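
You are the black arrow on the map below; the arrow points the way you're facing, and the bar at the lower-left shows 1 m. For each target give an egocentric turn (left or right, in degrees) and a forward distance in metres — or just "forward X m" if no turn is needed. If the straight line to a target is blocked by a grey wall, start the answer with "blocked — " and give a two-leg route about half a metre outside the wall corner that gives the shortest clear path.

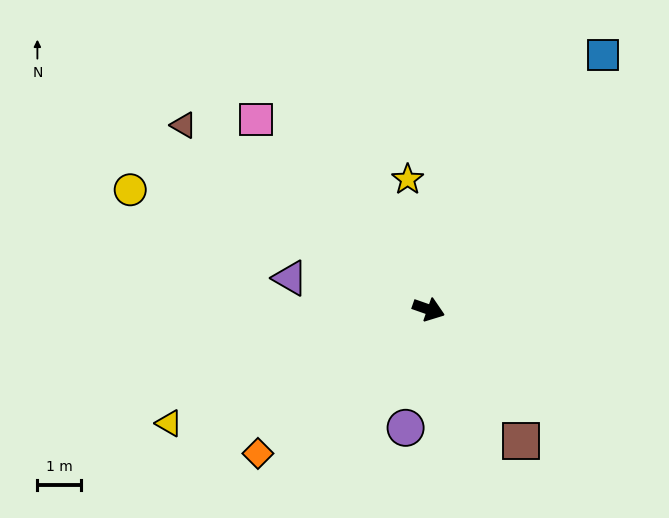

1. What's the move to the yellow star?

turn left 118°, forward 3.0 m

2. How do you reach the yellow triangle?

turn right 137°, forward 6.5 m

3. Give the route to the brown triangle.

turn left 162°, forward 7.0 m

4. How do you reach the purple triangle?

turn right 173°, forward 3.2 m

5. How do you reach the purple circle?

turn right 82°, forward 2.8 m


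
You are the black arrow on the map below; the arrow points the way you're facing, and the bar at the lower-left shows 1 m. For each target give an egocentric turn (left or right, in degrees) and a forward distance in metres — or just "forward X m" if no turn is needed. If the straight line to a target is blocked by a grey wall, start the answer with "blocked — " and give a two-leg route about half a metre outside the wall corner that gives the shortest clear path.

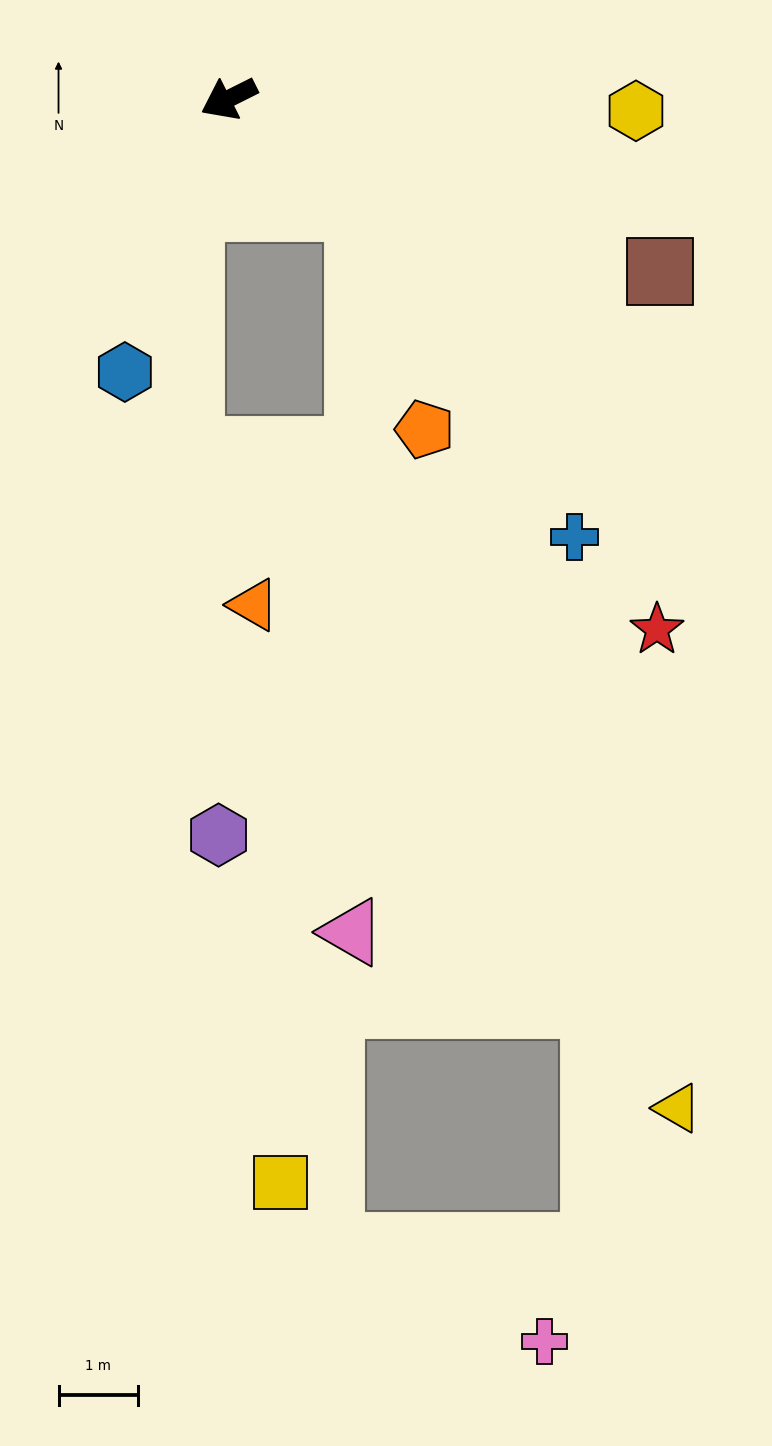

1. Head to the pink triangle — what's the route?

blocked — turn left 114°, forward 2.1 m, then turn right 51°, forward 9.1 m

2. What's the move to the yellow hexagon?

turn left 152°, forward 5.1 m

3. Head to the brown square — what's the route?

turn left 132°, forward 5.8 m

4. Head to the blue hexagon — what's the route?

turn left 43°, forward 3.7 m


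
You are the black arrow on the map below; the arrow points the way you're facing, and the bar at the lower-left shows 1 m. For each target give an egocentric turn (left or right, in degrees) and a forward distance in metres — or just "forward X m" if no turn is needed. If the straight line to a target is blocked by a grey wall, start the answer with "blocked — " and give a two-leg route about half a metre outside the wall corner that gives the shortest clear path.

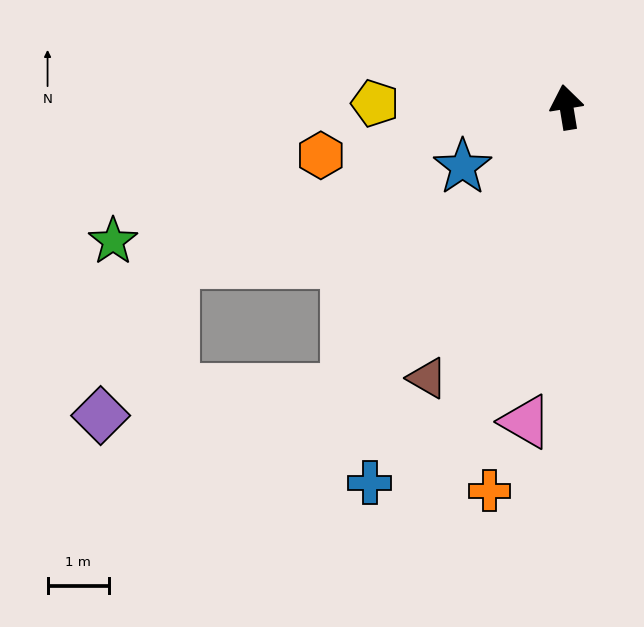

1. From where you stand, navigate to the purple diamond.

blocked — turn left 133°, forward 5.8 m, then turn right 46°, forward 4.0 m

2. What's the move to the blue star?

turn left 111°, forward 2.0 m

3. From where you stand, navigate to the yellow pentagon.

turn left 80°, forward 3.1 m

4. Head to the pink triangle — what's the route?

turn left 163°, forward 5.2 m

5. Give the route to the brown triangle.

turn left 143°, forward 5.0 m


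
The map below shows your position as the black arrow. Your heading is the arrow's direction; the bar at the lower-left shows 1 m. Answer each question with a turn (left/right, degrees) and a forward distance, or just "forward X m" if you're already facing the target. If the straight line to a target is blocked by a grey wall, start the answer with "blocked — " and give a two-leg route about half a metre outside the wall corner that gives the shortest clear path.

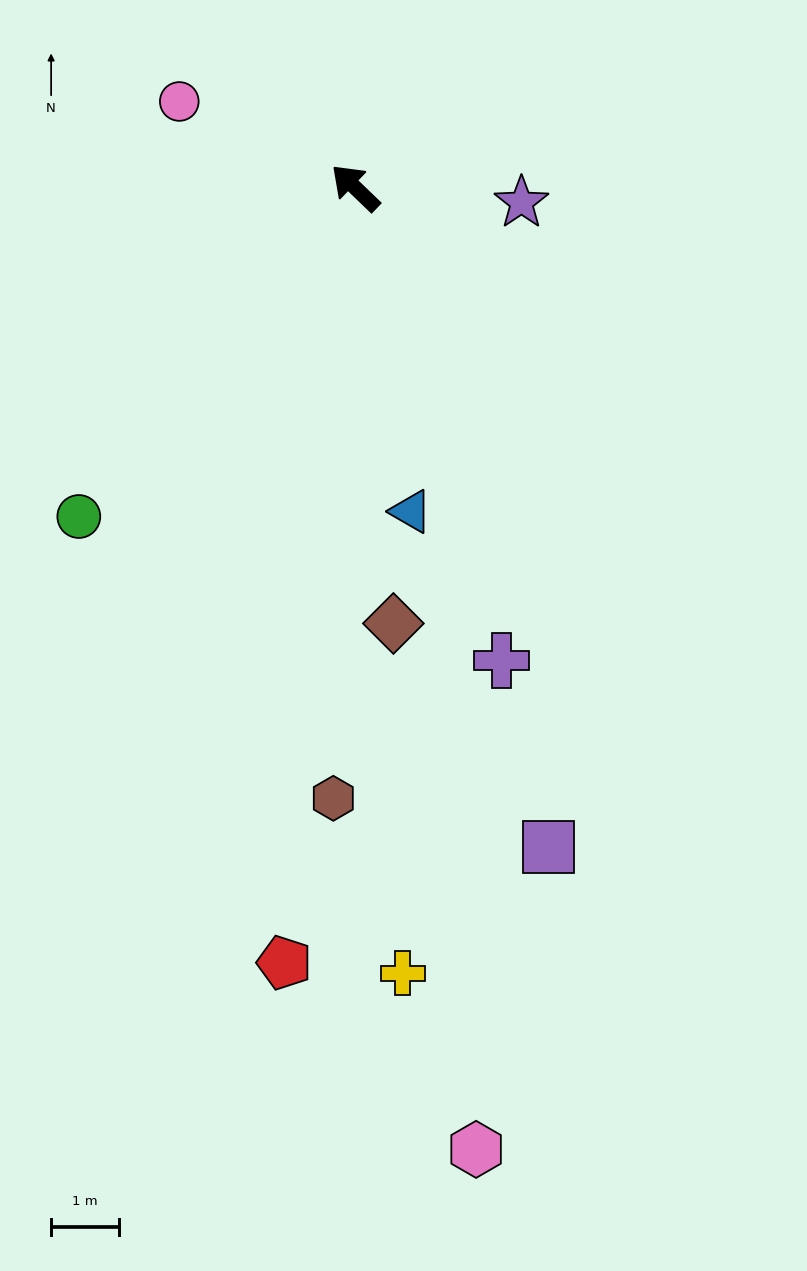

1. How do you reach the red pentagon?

turn left 129°, forward 11.5 m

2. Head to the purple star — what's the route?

turn right 141°, forward 2.5 m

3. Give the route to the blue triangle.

turn left 144°, forward 4.9 m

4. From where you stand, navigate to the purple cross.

turn left 151°, forward 7.3 m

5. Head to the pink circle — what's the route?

turn left 18°, forward 2.9 m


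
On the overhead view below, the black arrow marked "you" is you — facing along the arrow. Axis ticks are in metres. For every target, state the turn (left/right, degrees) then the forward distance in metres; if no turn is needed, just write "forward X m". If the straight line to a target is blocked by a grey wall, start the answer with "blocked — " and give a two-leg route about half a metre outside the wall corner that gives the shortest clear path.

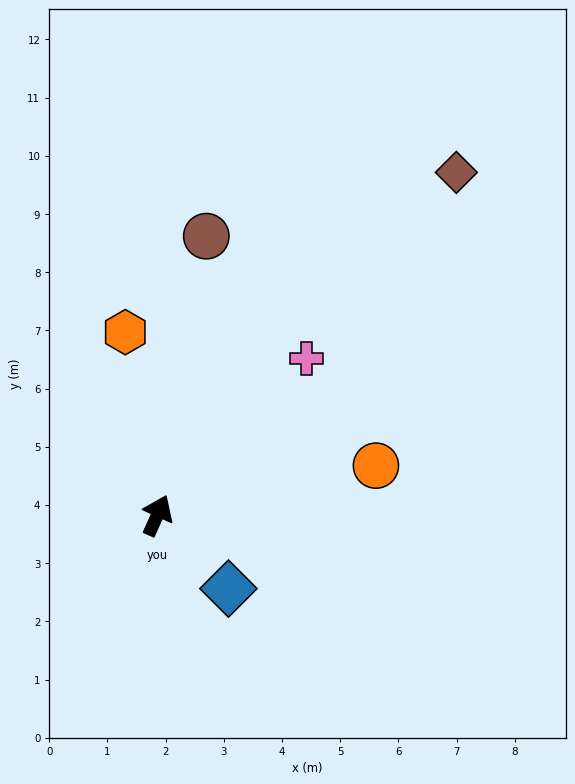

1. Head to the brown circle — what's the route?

turn left 14°, forward 4.9 m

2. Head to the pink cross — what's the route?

turn right 19°, forward 3.7 m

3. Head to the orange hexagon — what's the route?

turn left 34°, forward 3.2 m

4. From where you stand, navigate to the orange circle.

turn right 53°, forward 3.9 m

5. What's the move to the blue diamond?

turn right 112°, forward 1.8 m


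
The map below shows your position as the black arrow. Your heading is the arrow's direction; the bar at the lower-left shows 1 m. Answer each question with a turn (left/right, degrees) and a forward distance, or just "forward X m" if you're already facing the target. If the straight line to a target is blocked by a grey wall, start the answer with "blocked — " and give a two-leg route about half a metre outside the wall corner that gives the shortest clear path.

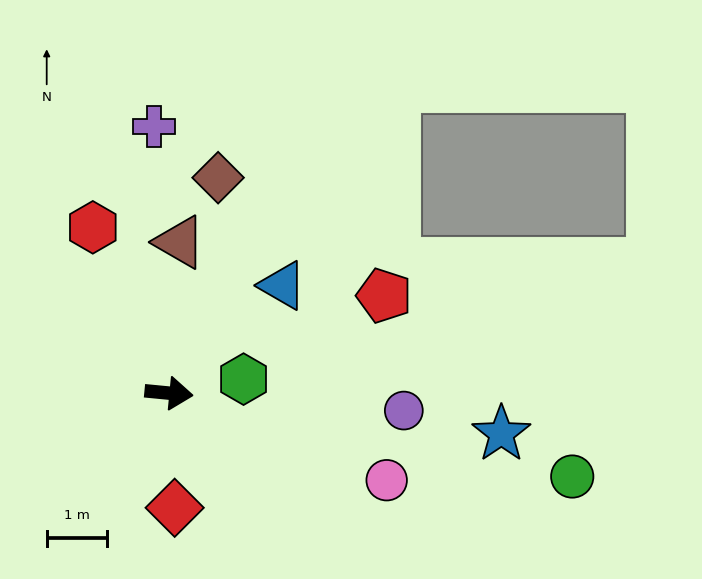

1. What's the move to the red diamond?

turn right 82°, forward 1.9 m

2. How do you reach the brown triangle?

turn left 91°, forward 2.5 m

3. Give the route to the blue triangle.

turn left 49°, forward 2.6 m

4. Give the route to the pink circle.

turn right 16°, forward 3.9 m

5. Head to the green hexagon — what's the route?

turn left 16°, forward 1.3 m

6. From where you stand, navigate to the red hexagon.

turn left 120°, forward 3.0 m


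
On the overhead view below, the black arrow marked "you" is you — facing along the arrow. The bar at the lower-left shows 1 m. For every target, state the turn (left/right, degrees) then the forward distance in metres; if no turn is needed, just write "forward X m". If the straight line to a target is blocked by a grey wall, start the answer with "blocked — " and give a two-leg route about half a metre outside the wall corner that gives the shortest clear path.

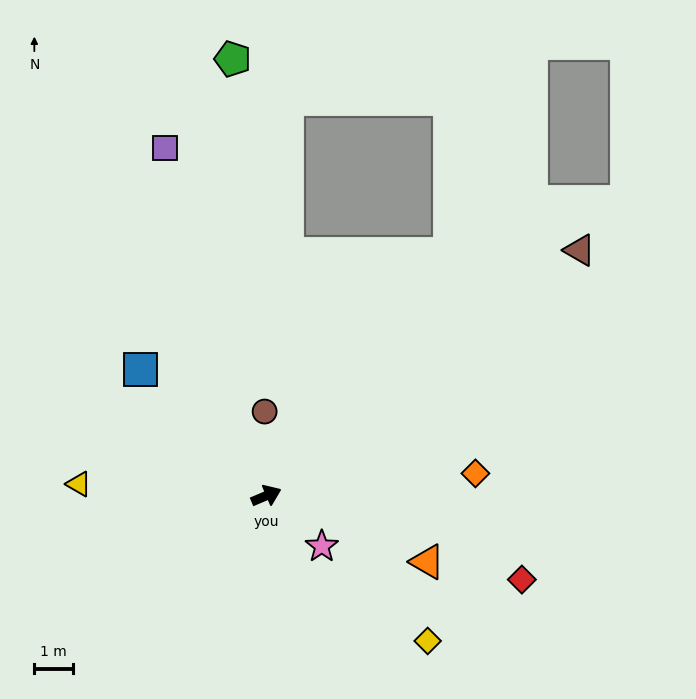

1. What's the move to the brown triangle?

turn left 15°, forward 10.3 m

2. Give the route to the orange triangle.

turn right 45°, forward 4.5 m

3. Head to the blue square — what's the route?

turn left 112°, forward 4.6 m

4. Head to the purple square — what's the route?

turn left 83°, forward 9.4 m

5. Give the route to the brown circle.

turn left 68°, forward 2.2 m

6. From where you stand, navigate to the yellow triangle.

turn left 153°, forward 4.8 m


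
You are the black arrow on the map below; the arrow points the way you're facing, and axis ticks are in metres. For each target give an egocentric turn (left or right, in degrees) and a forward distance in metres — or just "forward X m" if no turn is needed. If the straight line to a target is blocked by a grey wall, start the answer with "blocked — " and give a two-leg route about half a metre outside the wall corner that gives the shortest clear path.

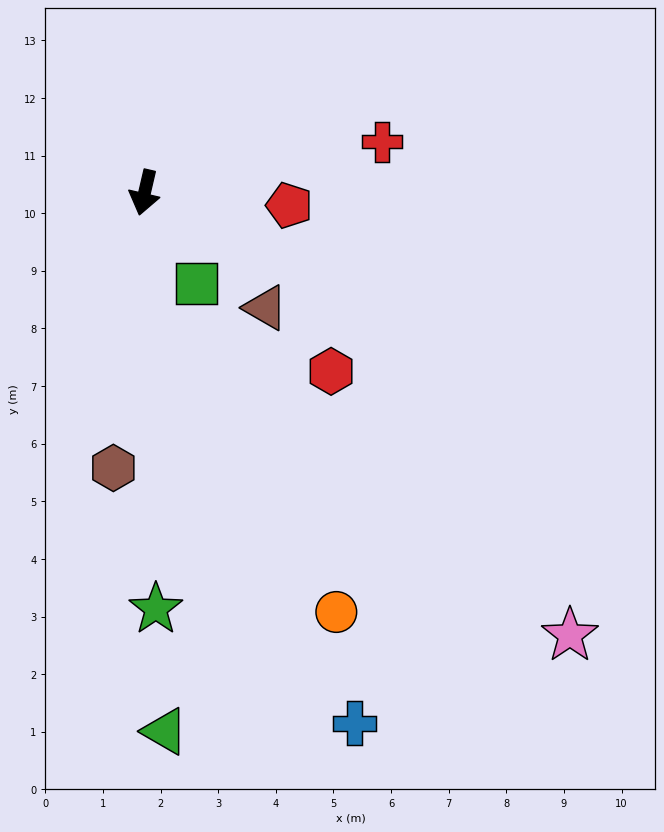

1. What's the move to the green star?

turn left 15°, forward 7.2 m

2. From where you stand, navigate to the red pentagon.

turn left 98°, forward 2.5 m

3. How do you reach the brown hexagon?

turn left 7°, forward 4.8 m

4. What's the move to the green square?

turn left 43°, forward 1.8 m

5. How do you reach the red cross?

turn left 115°, forward 4.2 m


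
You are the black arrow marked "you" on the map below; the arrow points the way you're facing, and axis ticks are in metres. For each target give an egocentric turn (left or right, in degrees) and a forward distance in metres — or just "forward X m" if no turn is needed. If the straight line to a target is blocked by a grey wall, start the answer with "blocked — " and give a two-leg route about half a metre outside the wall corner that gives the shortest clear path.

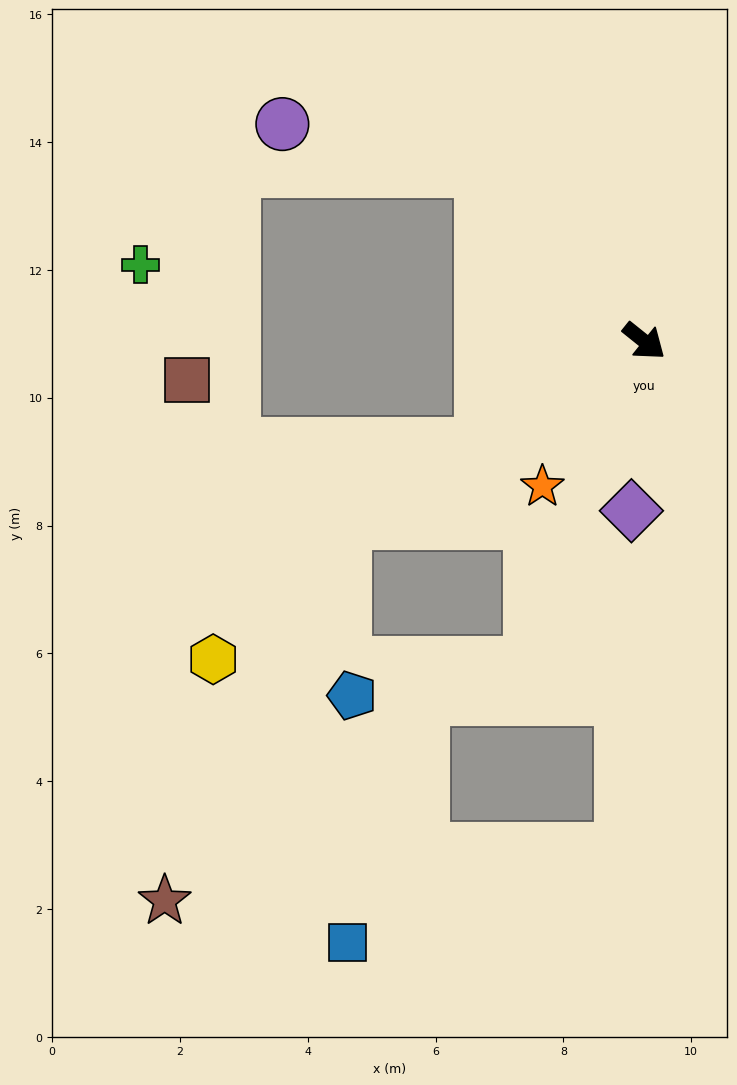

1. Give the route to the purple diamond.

turn right 56°, forward 2.7 m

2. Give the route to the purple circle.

blocked — turn left 172°, forward 3.7 m, then turn left 34°, forward 3.2 m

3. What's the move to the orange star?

turn right 86°, forward 2.8 m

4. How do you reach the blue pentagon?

blocked — turn right 71°, forward 5.3 m, then turn right 60°, forward 2.8 m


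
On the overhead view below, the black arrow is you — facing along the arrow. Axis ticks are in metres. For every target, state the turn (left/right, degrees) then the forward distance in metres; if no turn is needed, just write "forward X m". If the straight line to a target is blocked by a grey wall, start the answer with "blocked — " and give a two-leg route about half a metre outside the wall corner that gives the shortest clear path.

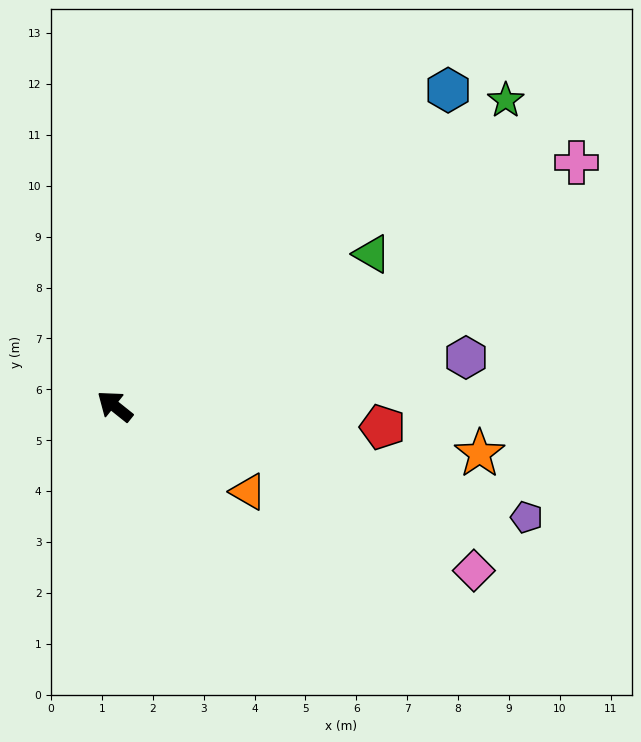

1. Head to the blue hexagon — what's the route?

turn right 98°, forward 9.0 m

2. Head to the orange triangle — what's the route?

turn right 174°, forward 3.1 m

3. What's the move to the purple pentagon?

turn right 156°, forward 8.4 m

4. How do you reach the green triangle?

turn right 111°, forward 5.9 m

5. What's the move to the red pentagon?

turn right 146°, forward 5.3 m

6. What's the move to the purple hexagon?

turn right 133°, forward 7.0 m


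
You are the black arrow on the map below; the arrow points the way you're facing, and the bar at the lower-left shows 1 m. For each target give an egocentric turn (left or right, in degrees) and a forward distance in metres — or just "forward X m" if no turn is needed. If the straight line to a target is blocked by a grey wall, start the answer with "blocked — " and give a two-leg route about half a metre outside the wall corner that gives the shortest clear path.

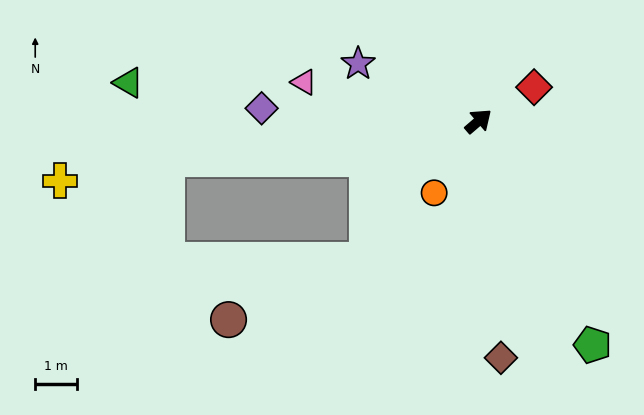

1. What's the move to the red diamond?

turn right 9°, forward 1.5 m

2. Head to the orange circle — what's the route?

turn right 162°, forward 2.0 m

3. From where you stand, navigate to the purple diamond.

turn left 136°, forward 5.2 m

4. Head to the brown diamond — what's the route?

turn right 125°, forward 5.6 m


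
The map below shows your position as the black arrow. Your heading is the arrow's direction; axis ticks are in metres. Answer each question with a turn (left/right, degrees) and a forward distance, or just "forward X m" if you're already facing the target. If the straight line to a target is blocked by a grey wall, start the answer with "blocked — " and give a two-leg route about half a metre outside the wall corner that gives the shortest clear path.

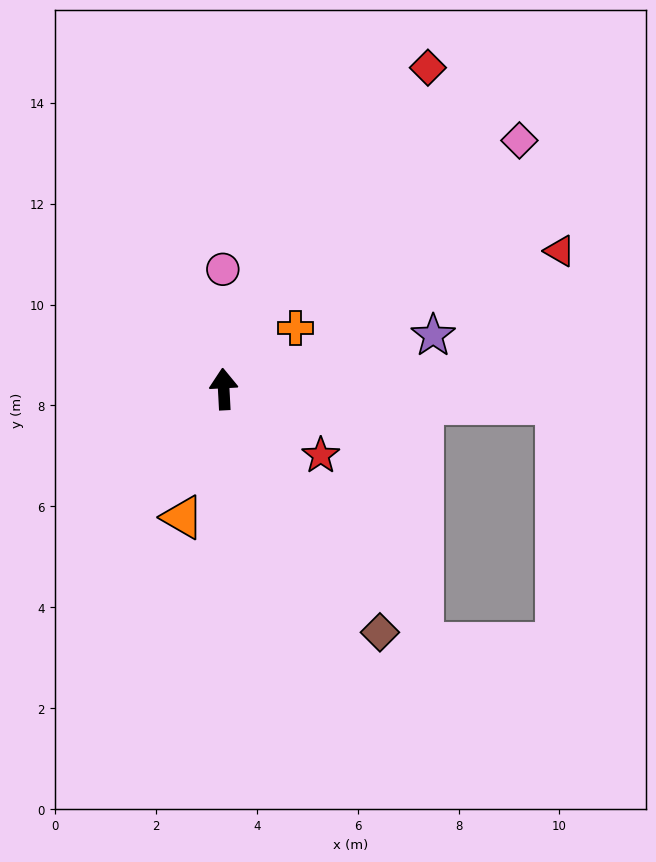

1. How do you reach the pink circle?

turn right 3°, forward 2.4 m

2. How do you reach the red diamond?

turn right 35°, forward 7.5 m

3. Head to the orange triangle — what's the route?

turn left 159°, forward 2.7 m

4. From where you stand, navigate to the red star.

turn right 127°, forward 2.3 m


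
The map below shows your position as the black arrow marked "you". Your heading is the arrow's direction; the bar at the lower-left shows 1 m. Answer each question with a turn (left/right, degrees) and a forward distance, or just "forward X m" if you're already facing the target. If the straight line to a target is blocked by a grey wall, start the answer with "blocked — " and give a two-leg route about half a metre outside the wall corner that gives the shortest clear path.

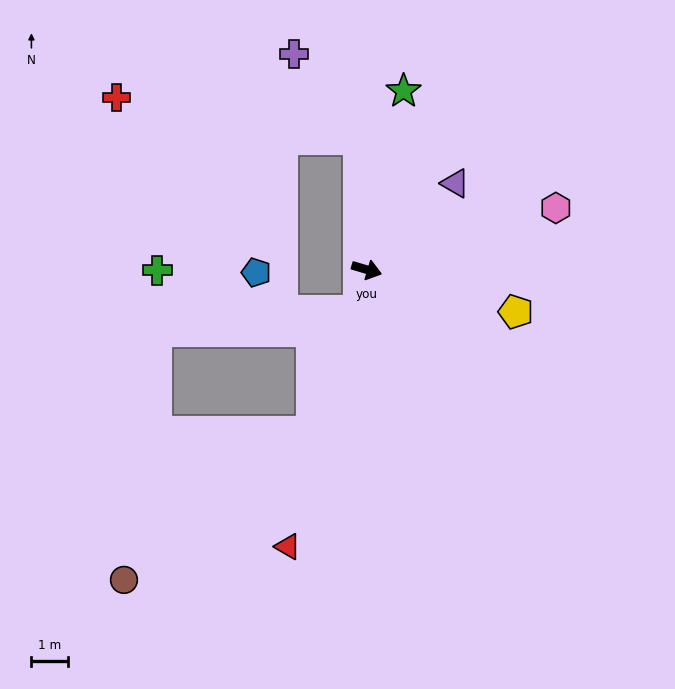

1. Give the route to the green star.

turn left 95°, forward 5.0 m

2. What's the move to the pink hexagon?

turn left 35°, forward 5.5 m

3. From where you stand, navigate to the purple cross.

blocked — turn left 110°, forward 3.6 m, then turn left 34°, forward 2.9 m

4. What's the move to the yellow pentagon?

forward 4.3 m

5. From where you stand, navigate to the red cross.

blocked — turn left 110°, forward 3.6 m, then turn left 77°, forward 6.8 m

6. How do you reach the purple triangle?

turn left 61°, forward 3.4 m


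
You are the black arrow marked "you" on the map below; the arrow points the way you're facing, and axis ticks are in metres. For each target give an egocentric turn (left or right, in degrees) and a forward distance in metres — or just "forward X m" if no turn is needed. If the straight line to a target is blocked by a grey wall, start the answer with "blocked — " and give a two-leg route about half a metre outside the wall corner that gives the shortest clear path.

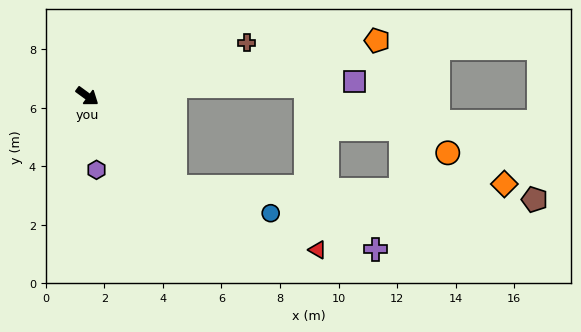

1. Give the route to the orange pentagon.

turn left 47°, forward 10.1 m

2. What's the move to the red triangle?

blocked — turn right 10°, forward 4.3 m, then turn left 22°, forward 5.3 m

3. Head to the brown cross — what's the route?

turn left 55°, forward 5.7 m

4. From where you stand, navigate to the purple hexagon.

turn right 47°, forward 2.5 m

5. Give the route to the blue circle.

blocked — turn right 10°, forward 4.3 m, then turn left 31°, forward 3.4 m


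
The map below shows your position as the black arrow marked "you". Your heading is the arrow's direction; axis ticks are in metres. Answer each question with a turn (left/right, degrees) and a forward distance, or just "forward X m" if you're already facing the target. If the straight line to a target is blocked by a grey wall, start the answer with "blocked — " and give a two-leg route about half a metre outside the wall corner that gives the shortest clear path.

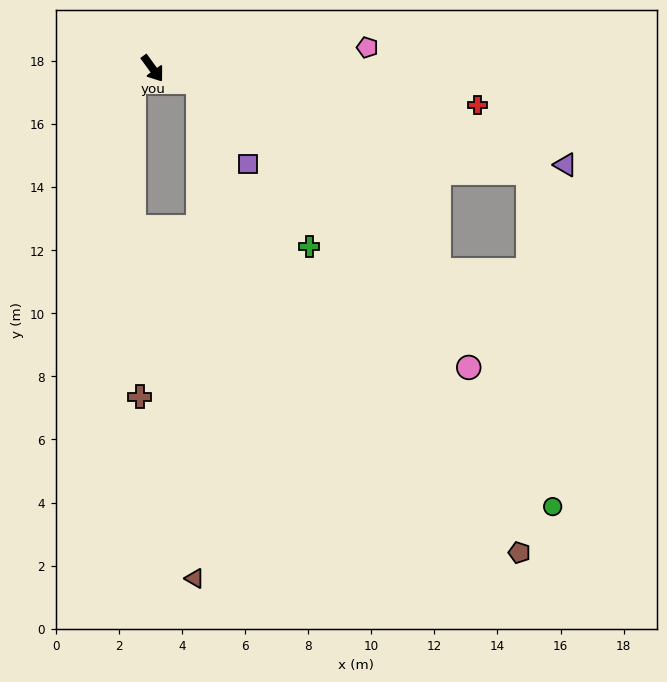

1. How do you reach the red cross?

turn left 48°, forward 10.4 m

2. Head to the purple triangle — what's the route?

turn left 41°, forward 13.4 m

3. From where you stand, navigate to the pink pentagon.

turn left 60°, forward 6.8 m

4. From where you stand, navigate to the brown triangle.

blocked — turn left 40°, forward 1.5 m, then turn right 77°, forward 15.8 m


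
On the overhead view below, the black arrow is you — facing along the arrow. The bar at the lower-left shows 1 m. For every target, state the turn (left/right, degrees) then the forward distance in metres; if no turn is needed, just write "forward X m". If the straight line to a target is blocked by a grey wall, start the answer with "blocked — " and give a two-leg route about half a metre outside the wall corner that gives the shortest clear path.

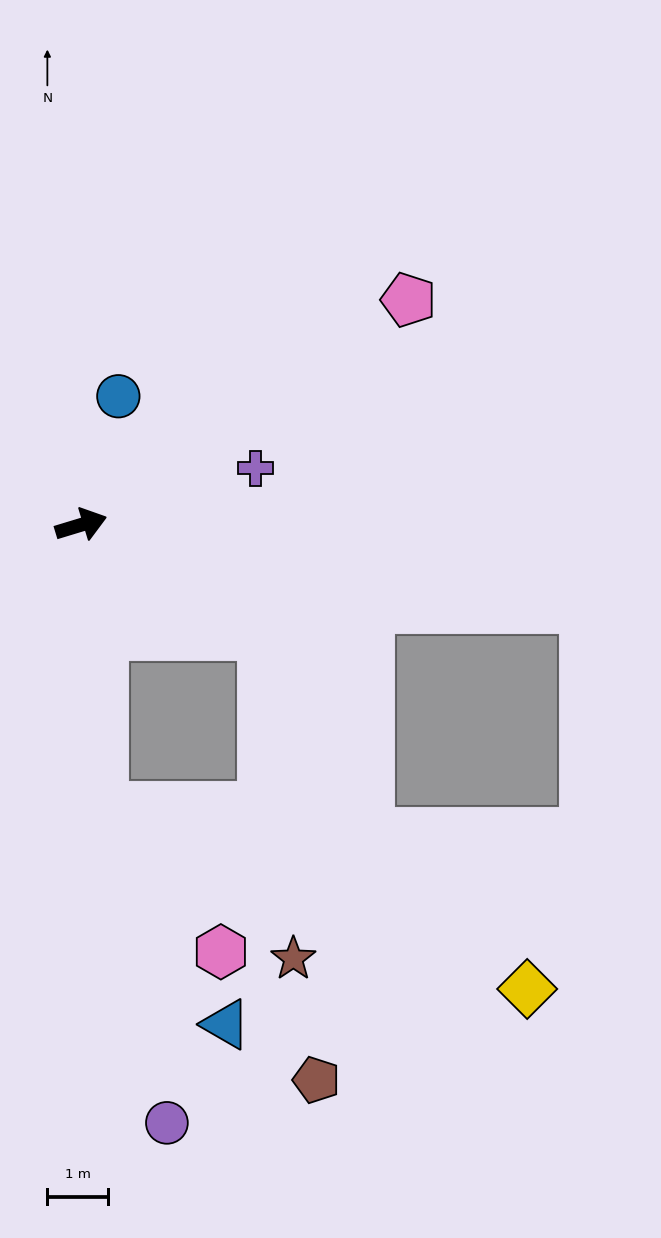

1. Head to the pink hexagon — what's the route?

blocked — turn right 102°, forward 4.7 m, then turn left 34°, forward 3.1 m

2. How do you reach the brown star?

blocked — turn right 102°, forward 4.7 m, then turn left 47°, forward 4.0 m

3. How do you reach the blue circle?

turn left 57°, forward 2.2 m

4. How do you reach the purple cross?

forward 3.0 m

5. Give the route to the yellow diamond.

blocked — turn right 102°, forward 4.7 m, then turn left 62°, forward 7.6 m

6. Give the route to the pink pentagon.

turn left 18°, forward 6.5 m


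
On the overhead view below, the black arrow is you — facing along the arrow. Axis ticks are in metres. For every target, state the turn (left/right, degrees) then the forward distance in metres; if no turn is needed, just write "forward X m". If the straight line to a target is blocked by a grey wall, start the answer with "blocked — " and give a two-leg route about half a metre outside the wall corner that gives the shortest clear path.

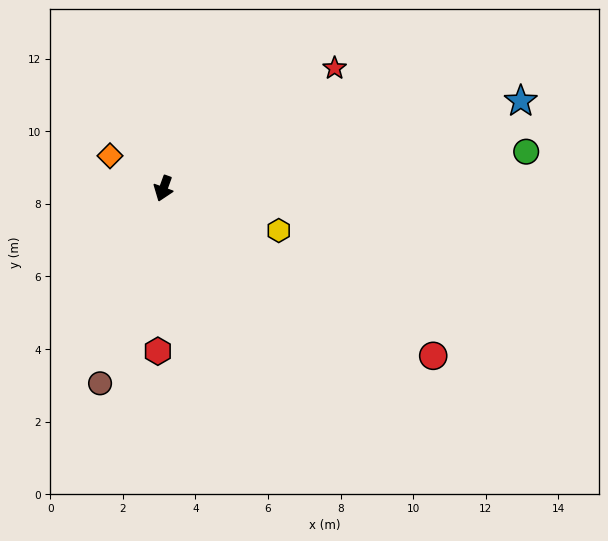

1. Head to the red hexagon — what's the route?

turn left 18°, forward 4.5 m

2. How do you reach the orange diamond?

turn right 102°, forward 1.7 m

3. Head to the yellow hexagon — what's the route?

turn left 90°, forward 3.4 m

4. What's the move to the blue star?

turn left 124°, forward 10.1 m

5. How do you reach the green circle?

turn left 116°, forward 10.0 m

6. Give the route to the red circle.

turn left 78°, forward 8.7 m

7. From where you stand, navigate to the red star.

turn left 145°, forward 5.8 m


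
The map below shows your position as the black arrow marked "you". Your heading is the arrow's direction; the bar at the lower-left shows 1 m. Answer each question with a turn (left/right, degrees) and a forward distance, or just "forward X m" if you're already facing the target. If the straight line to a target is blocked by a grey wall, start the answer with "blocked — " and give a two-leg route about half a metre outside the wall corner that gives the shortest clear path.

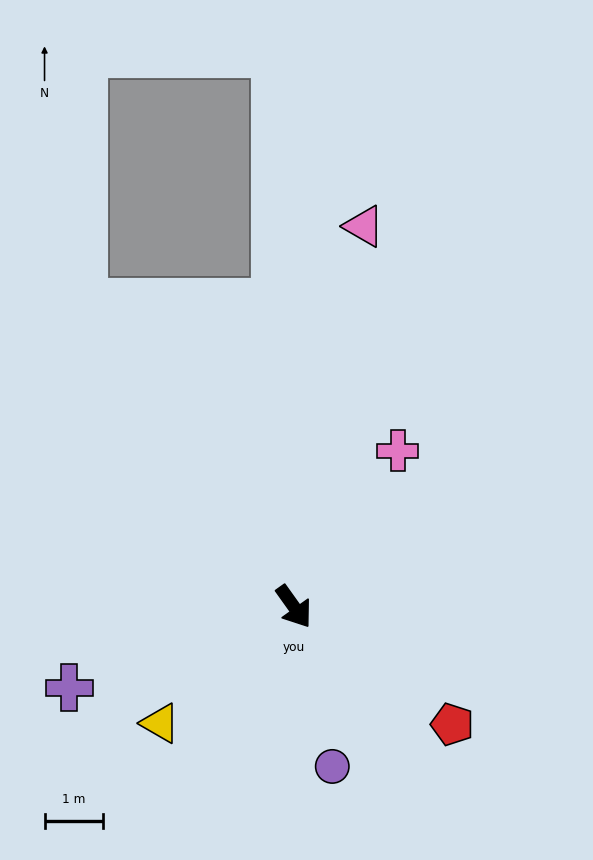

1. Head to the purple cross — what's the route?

turn right 106°, forward 4.1 m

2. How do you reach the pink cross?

turn left 111°, forward 3.2 m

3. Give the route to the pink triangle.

turn left 134°, forward 6.7 m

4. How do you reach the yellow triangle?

turn right 84°, forward 3.1 m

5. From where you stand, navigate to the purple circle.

turn right 22°, forward 2.8 m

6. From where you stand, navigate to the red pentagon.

turn left 18°, forward 3.4 m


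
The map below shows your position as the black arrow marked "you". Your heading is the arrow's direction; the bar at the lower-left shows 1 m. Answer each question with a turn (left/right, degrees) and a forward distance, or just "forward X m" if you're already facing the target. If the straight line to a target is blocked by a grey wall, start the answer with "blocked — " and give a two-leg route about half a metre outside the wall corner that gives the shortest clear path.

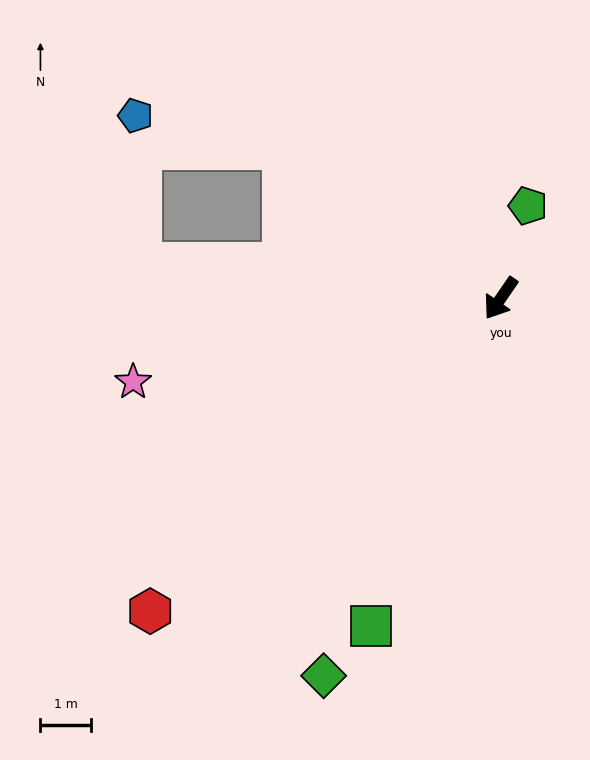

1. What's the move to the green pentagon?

turn right 162°, forward 1.9 m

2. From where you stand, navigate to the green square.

turn left 13°, forward 6.9 m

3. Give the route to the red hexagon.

turn right 14°, forward 9.2 m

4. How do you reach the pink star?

turn right 43°, forward 7.4 m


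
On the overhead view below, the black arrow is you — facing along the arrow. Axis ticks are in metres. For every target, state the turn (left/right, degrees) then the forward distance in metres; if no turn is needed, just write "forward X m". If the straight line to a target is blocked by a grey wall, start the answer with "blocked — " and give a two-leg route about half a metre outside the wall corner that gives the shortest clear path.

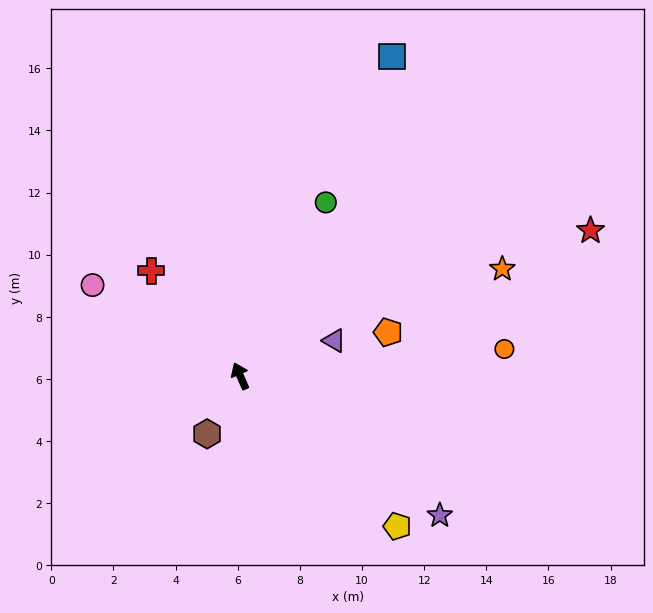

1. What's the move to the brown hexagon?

turn left 127°, forward 2.1 m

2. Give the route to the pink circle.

turn left 35°, forward 5.6 m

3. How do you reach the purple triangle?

turn right 93°, forward 3.2 m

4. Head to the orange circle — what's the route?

turn right 108°, forward 8.5 m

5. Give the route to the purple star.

turn right 148°, forward 7.8 m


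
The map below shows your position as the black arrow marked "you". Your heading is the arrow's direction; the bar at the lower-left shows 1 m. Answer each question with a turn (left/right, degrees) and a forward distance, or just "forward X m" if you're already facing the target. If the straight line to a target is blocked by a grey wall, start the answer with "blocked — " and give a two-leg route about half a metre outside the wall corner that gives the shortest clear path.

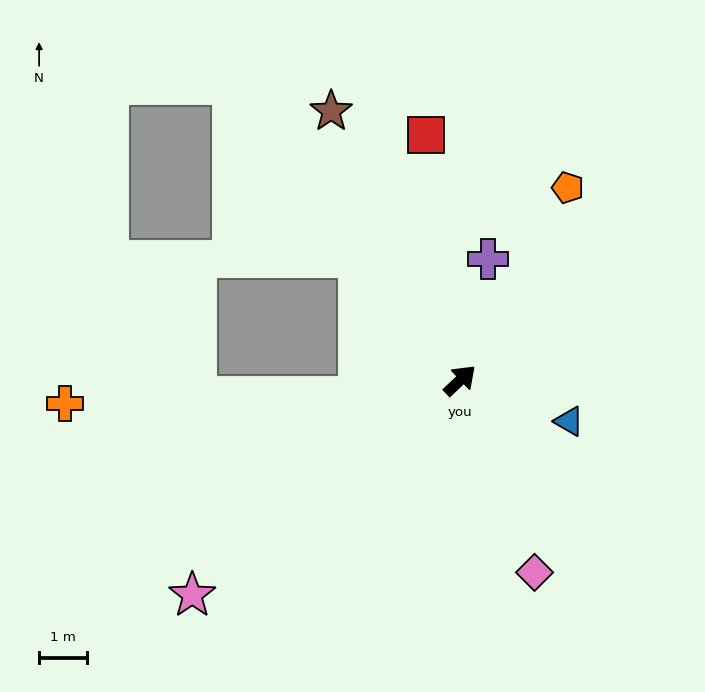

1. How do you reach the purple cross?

turn left 34°, forward 2.6 m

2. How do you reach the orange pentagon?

turn left 17°, forward 4.7 m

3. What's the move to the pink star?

turn left 175°, forward 7.2 m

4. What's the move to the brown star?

turn left 72°, forward 6.3 m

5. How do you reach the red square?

turn left 55°, forward 5.2 m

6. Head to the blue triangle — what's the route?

turn right 64°, forward 2.5 m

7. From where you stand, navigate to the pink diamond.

turn right 112°, forward 4.3 m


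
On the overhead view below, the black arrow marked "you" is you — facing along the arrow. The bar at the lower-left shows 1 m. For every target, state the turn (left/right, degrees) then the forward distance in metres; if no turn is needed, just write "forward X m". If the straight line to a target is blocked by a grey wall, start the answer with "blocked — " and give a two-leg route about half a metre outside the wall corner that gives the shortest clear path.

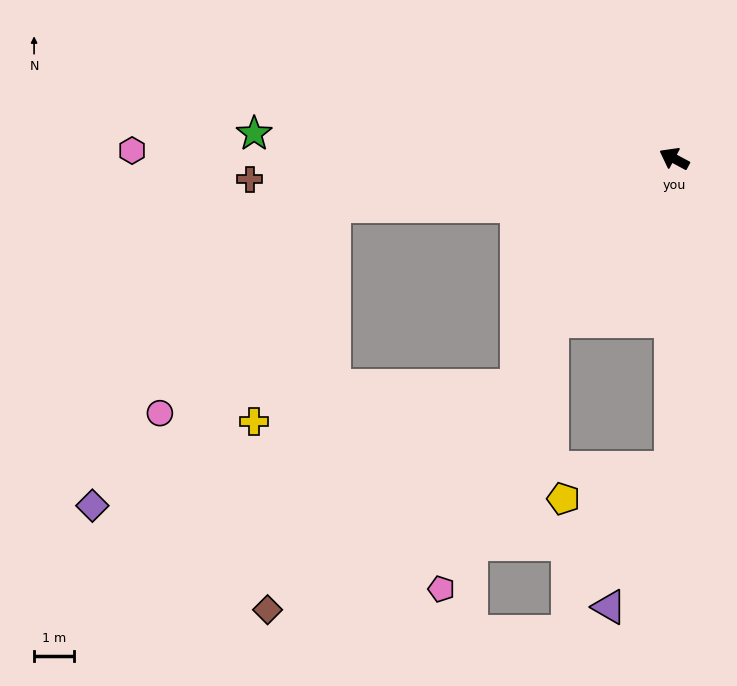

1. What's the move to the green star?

turn left 25°, forward 10.5 m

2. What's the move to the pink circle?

blocked — turn left 36°, forward 8.6 m, then turn left 42°, forward 6.8 m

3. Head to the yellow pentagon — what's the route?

blocked — turn left 118°, forward 7.7 m, then turn right 74°, forward 2.8 m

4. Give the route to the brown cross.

turn left 31°, forward 10.6 m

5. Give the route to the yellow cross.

blocked — turn left 36°, forward 8.6 m, then turn left 62°, forward 5.7 m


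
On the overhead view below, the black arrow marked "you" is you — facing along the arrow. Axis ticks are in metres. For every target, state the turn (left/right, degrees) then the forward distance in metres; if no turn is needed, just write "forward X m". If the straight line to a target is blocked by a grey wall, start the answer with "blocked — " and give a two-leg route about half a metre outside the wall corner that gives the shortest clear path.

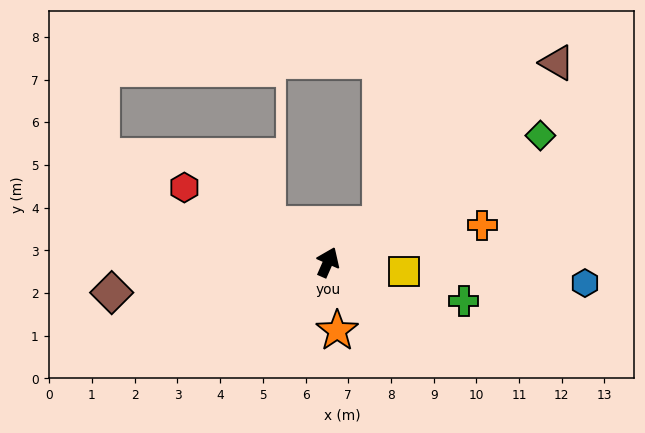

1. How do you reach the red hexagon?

turn left 86°, forward 3.8 m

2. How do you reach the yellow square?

turn right 73°, forward 1.8 m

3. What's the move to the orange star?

turn right 149°, forward 1.6 m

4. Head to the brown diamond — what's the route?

turn left 122°, forward 5.1 m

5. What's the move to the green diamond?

turn right 36°, forward 5.8 m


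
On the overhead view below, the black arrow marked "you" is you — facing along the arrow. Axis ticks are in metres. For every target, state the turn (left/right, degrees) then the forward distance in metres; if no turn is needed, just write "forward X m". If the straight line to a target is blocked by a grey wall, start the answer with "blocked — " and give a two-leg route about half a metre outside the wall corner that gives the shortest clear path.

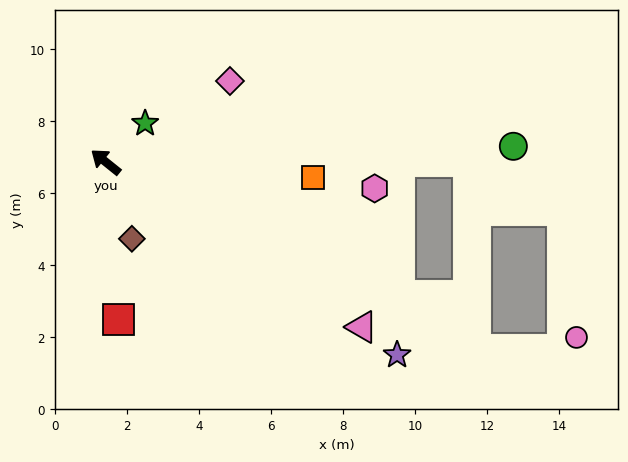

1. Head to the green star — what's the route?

turn right 97°, forward 1.5 m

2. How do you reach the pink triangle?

turn right 174°, forward 8.5 m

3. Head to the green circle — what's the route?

turn right 139°, forward 11.3 m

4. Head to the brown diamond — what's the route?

turn left 148°, forward 2.3 m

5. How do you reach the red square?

turn left 133°, forward 4.4 m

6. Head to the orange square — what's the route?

turn right 145°, forward 5.8 m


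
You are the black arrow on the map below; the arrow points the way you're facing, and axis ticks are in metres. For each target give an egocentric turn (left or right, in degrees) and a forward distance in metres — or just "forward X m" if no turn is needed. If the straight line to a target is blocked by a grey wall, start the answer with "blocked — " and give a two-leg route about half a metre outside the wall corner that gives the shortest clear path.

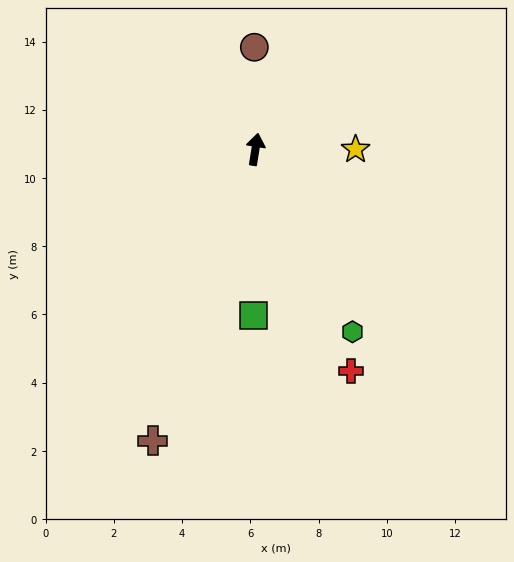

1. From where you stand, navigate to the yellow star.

turn right 81°, forward 2.9 m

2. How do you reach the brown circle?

turn left 10°, forward 3.0 m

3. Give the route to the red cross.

turn right 148°, forward 7.1 m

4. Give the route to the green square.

turn right 172°, forward 4.9 m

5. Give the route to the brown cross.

turn left 170°, forward 9.1 m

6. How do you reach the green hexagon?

turn right 143°, forward 6.1 m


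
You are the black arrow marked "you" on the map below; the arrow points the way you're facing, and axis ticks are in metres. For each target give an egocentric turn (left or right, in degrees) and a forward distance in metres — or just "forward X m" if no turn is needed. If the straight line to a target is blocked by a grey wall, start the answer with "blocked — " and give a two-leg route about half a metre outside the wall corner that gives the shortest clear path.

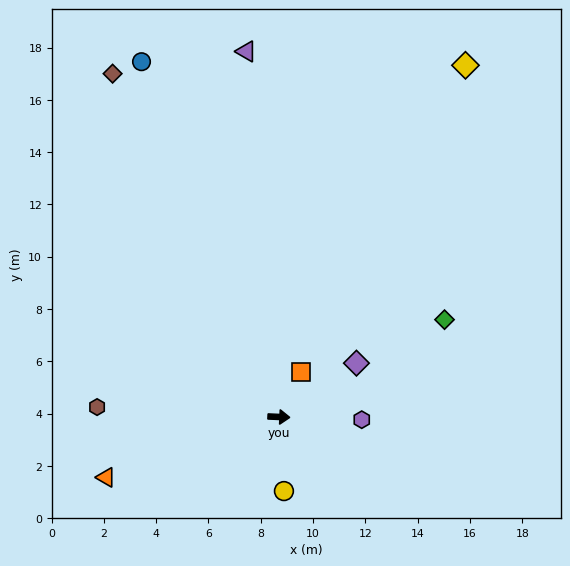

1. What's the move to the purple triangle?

turn left 98°, forward 14.0 m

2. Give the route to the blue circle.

turn left 114°, forward 14.6 m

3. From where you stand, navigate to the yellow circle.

turn right 84°, forward 2.8 m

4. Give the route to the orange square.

turn left 66°, forward 1.9 m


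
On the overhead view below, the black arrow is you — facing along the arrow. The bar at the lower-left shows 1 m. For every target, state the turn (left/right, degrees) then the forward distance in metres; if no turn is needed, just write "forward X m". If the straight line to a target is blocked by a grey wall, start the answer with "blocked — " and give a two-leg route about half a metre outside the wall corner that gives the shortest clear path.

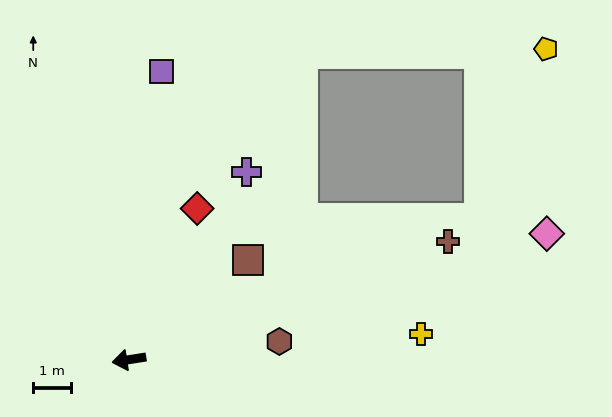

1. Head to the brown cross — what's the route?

turn right 169°, forward 9.1 m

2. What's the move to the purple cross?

turn right 131°, forward 5.9 m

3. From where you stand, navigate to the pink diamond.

turn right 172°, forward 11.6 m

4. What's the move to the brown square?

turn right 149°, forward 4.1 m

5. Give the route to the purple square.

turn right 105°, forward 7.7 m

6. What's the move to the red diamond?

turn right 123°, forward 4.4 m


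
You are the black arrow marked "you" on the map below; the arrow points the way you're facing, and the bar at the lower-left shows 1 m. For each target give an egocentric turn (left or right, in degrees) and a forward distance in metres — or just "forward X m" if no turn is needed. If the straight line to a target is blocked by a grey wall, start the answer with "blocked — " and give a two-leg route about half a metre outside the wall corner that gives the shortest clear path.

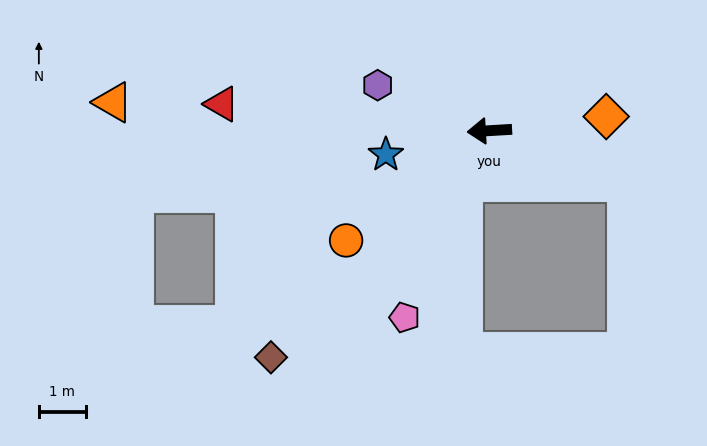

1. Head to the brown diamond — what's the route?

turn left 43°, forward 6.7 m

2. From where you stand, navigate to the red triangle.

turn right 9°, forward 5.8 m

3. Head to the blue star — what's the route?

turn left 10°, forward 2.3 m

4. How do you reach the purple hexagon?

turn right 25°, forward 2.6 m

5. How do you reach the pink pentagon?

turn left 62°, forward 4.4 m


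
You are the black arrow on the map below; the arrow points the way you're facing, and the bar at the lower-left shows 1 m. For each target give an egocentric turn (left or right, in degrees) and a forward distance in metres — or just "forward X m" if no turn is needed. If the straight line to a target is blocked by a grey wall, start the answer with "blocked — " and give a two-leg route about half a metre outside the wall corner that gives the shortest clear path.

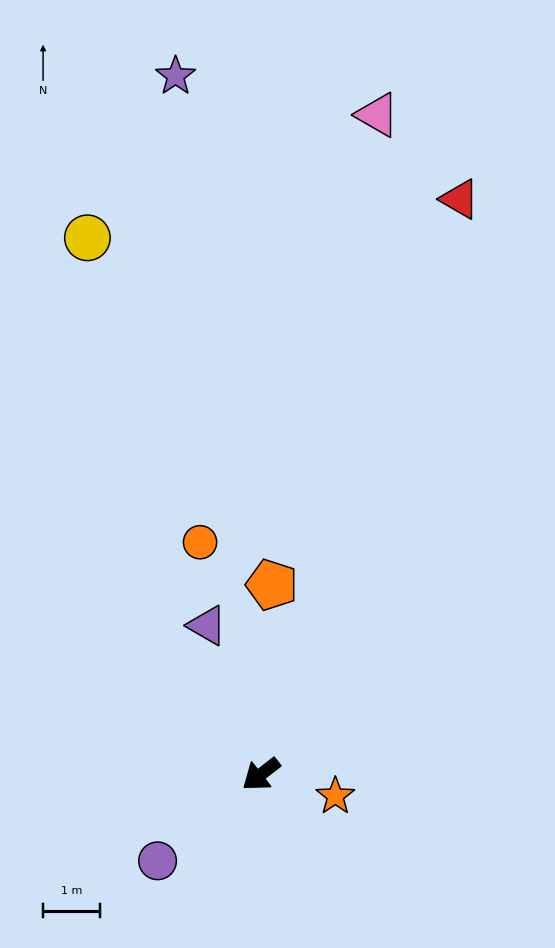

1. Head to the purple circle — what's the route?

turn left 2°, forward 2.4 m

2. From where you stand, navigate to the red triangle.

turn right 147°, forward 10.7 m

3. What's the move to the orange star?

turn left 126°, forward 1.4 m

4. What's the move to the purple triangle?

turn right 108°, forward 2.8 m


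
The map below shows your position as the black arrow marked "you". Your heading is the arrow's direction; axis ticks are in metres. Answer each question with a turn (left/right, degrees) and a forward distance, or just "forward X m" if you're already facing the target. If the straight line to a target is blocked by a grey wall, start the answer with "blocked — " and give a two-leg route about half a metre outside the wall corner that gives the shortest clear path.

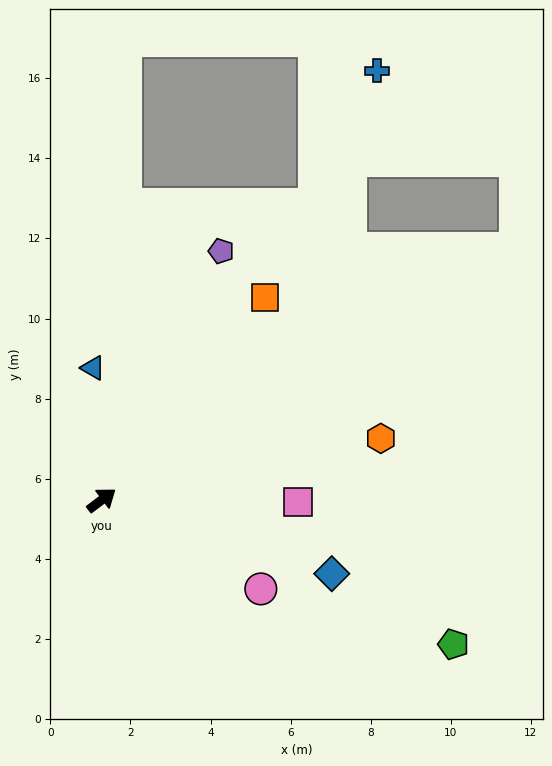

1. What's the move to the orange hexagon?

turn right 25°, forward 7.1 m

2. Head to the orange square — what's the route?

turn left 14°, forward 6.5 m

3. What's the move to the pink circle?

turn right 66°, forward 4.6 m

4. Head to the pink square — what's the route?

turn right 38°, forward 4.9 m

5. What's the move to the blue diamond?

turn right 55°, forward 6.0 m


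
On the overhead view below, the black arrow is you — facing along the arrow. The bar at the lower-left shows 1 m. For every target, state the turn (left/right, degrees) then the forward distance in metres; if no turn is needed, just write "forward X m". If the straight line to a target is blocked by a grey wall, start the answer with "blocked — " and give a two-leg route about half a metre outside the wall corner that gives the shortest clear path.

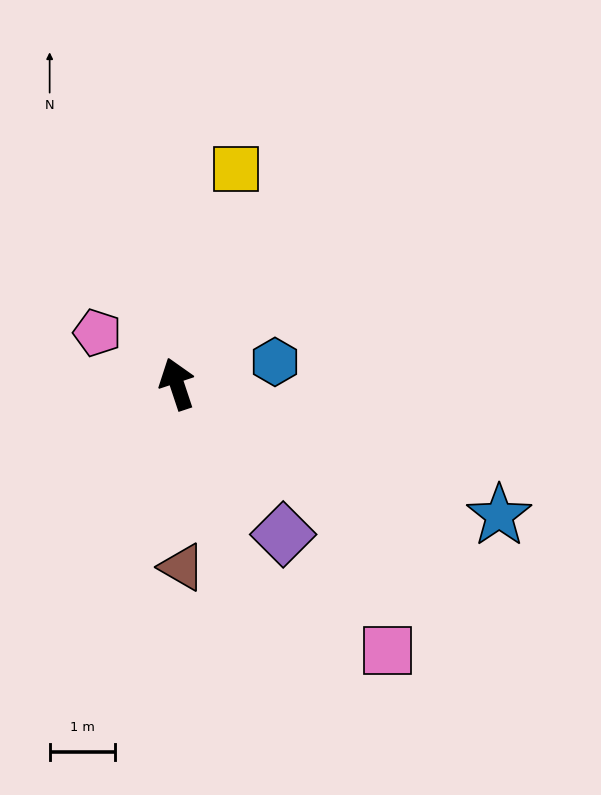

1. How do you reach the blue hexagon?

turn right 96°, forward 1.5 m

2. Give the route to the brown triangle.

turn left 163°, forward 2.8 m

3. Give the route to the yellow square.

turn right 34°, forward 3.4 m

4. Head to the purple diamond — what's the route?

turn right 163°, forward 2.8 m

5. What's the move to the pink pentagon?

turn left 39°, forward 1.4 m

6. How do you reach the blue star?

turn right 131°, forward 5.3 m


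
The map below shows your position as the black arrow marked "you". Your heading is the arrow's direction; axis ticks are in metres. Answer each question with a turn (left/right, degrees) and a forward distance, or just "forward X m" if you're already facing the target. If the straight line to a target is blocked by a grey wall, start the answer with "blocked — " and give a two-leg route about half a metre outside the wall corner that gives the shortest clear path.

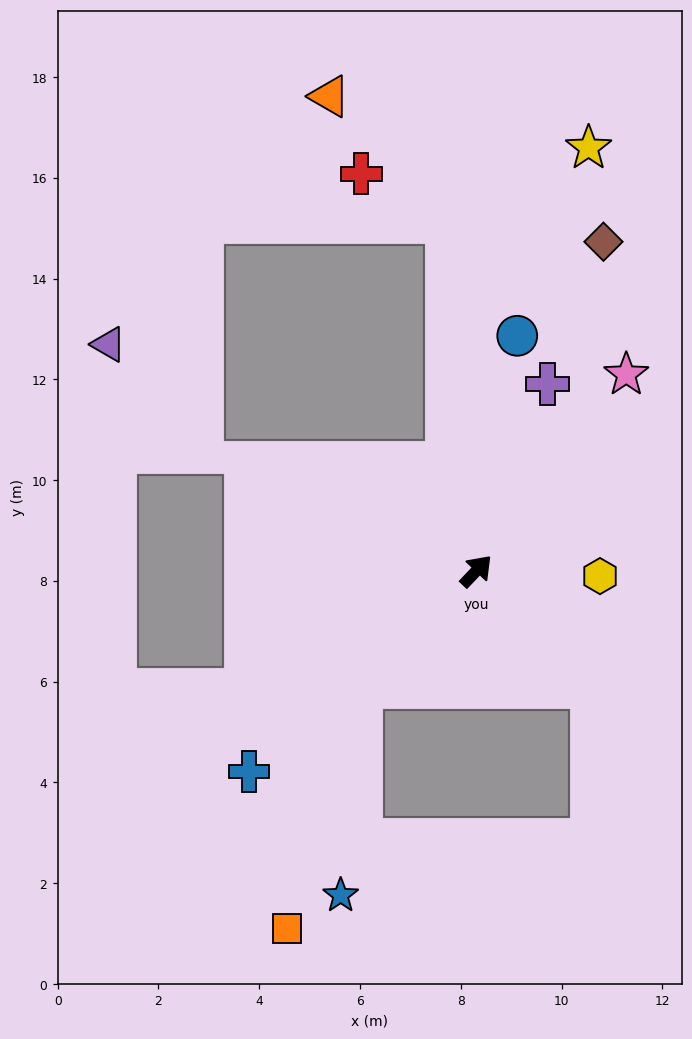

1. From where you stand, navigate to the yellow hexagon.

turn right 49°, forward 2.5 m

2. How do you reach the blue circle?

turn left 34°, forward 4.7 m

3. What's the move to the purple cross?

turn left 23°, forward 4.0 m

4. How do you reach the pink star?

turn left 6°, forward 4.9 m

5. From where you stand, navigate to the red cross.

blocked — turn left 48°, forward 6.9 m, then turn left 56°, forward 1.9 m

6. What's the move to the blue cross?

turn left 175°, forward 6.0 m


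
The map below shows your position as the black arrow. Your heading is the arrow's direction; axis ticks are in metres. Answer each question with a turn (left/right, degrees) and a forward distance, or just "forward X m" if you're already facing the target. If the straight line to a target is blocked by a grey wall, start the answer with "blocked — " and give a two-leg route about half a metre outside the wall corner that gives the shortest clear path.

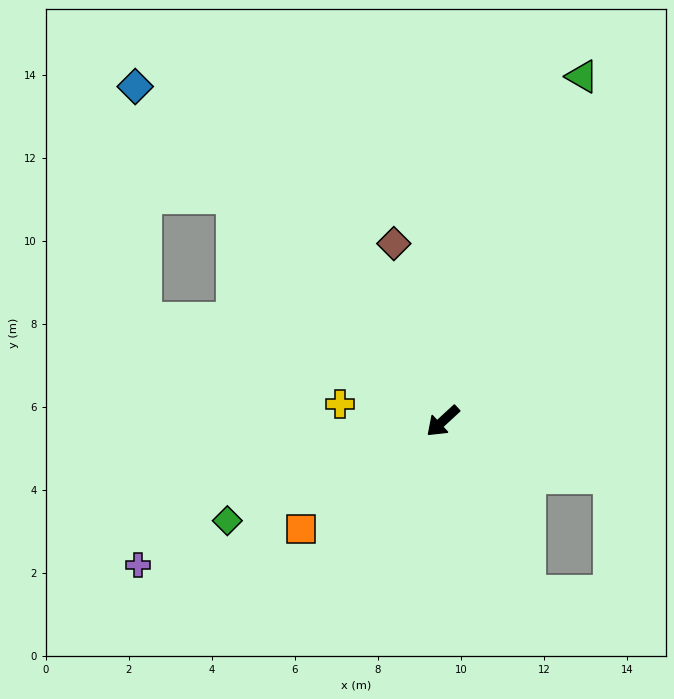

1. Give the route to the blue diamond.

turn right 90°, forward 11.0 m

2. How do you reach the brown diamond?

turn right 117°, forward 4.4 m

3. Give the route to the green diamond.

turn right 18°, forward 5.7 m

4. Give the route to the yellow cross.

turn right 52°, forward 2.5 m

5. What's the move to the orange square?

turn right 5°, forward 4.3 m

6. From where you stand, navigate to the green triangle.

turn right 155°, forward 9.0 m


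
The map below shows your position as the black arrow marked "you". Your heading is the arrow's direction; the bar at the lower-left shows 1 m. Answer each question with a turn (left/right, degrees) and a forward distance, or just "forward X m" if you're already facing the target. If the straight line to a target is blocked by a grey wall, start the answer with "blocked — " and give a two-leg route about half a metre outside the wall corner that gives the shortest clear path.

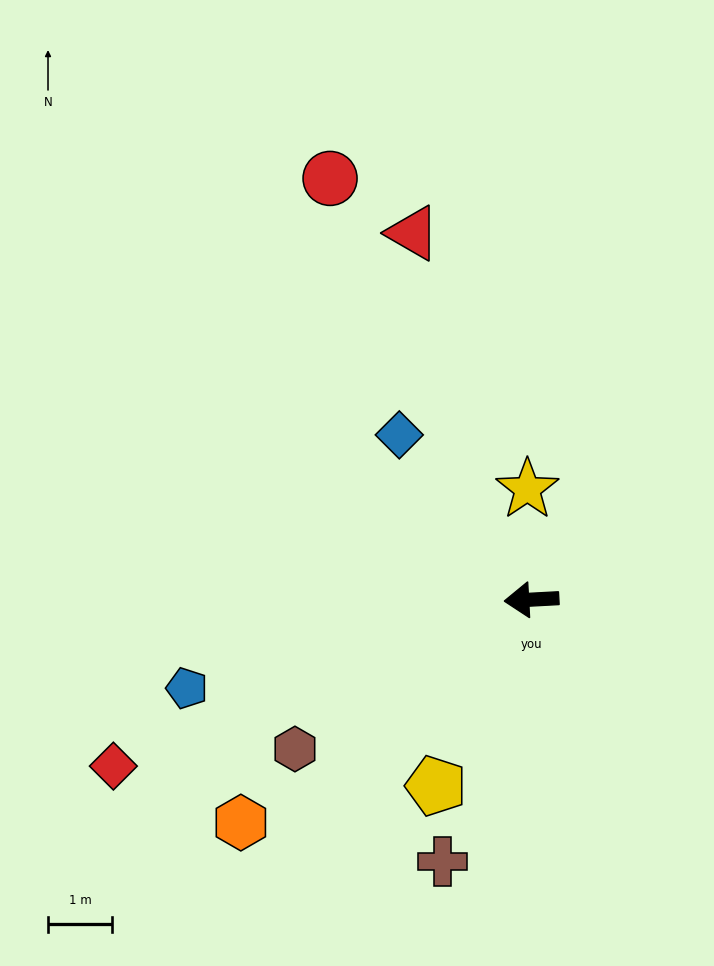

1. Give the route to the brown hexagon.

turn left 29°, forward 4.4 m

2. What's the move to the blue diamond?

turn right 54°, forward 3.3 m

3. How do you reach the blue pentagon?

turn left 11°, forward 5.5 m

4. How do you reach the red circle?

turn right 68°, forward 7.3 m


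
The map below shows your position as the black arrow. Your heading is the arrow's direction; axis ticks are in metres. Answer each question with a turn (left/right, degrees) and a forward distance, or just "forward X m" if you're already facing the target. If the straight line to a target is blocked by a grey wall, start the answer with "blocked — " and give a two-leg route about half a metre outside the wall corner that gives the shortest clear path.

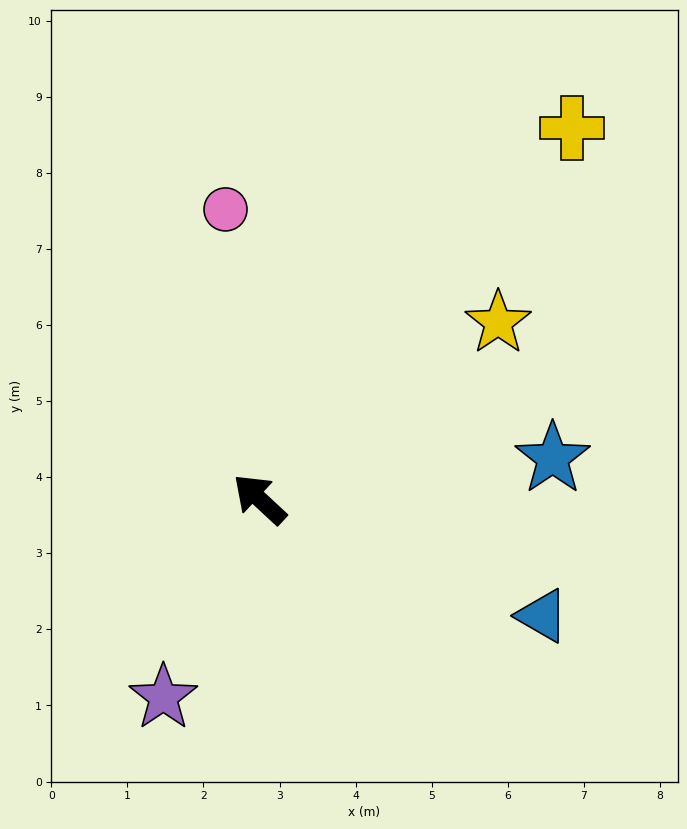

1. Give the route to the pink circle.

turn right 40°, forward 3.8 m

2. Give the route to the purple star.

turn left 107°, forward 2.9 m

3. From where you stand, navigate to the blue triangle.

turn right 160°, forward 4.0 m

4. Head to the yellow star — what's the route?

turn right 101°, forward 3.9 m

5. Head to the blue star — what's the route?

turn right 129°, forward 3.9 m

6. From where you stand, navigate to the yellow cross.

turn right 87°, forward 6.4 m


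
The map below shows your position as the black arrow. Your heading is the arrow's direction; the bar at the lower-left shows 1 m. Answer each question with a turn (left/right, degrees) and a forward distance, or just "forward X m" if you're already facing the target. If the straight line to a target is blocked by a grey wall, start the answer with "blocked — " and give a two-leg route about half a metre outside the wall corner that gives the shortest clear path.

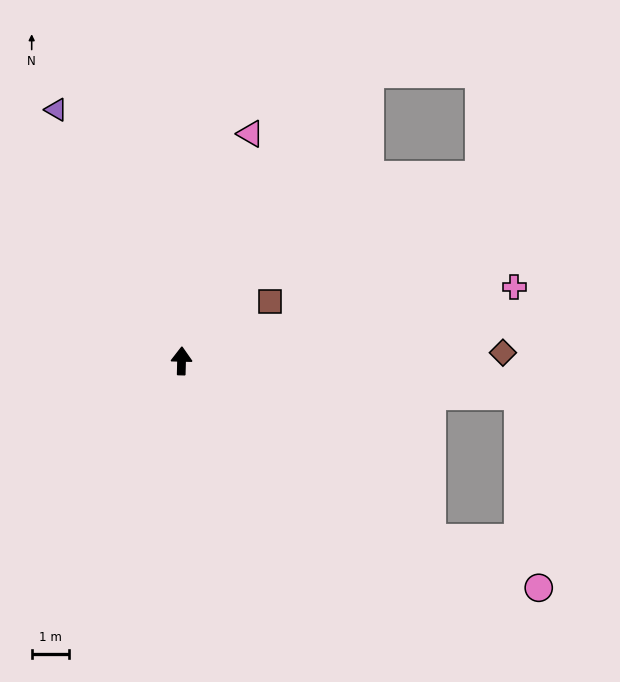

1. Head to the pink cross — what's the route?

turn right 76°, forward 9.2 m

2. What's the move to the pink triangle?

turn right 15°, forward 6.4 m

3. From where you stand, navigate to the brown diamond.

turn right 87°, forward 8.7 m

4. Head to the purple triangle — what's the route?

turn left 28°, forward 7.6 m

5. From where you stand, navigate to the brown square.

turn right 55°, forward 2.9 m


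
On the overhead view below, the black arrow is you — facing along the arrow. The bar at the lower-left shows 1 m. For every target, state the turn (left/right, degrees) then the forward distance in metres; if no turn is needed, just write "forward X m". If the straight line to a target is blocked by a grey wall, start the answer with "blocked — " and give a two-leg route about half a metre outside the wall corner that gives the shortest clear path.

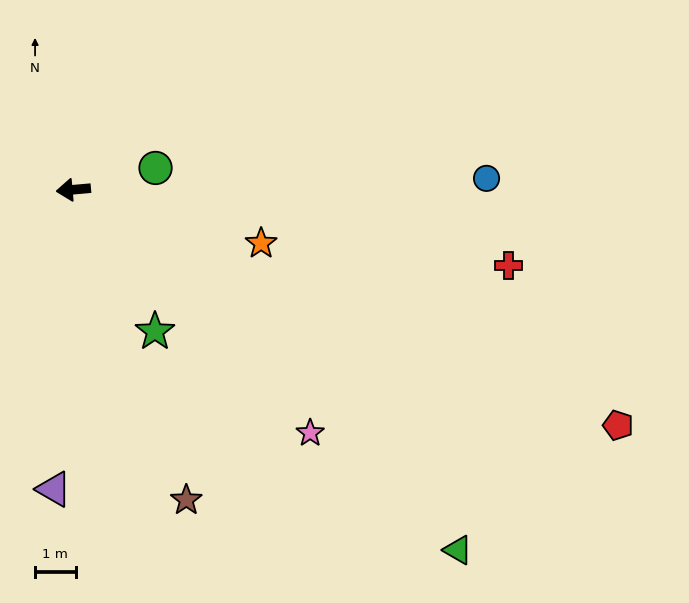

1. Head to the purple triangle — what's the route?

turn left 81°, forward 7.4 m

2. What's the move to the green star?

turn left 115°, forward 4.0 m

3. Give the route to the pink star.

turn left 129°, forward 8.4 m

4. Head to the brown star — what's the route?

turn left 105°, forward 8.1 m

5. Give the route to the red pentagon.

turn left 152°, forward 14.6 m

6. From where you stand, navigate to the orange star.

turn left 159°, forward 4.8 m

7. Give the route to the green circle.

turn right 170°, forward 2.1 m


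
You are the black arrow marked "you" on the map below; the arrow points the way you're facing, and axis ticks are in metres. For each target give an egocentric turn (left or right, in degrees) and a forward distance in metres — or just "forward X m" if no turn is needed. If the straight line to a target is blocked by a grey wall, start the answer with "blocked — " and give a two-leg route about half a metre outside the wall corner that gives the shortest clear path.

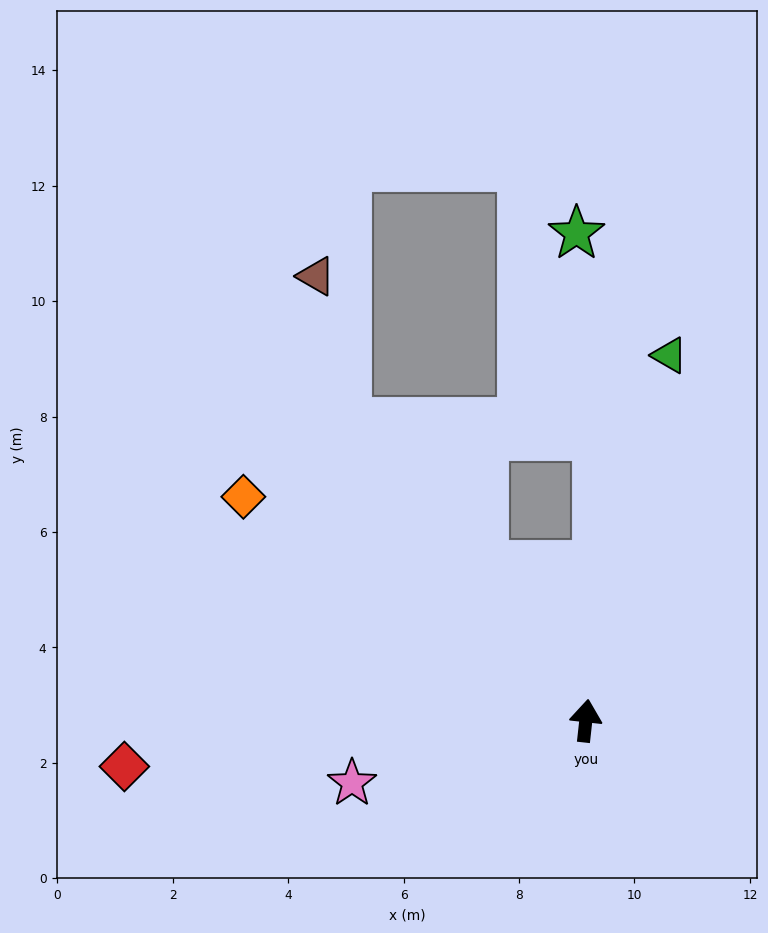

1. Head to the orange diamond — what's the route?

turn left 63°, forward 7.1 m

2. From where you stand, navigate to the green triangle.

turn right 7°, forward 6.5 m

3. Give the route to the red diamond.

turn left 102°, forward 8.0 m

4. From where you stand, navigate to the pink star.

turn left 111°, forward 4.2 m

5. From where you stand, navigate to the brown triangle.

blocked — turn left 45°, forward 6.6 m, then turn right 27°, forward 2.6 m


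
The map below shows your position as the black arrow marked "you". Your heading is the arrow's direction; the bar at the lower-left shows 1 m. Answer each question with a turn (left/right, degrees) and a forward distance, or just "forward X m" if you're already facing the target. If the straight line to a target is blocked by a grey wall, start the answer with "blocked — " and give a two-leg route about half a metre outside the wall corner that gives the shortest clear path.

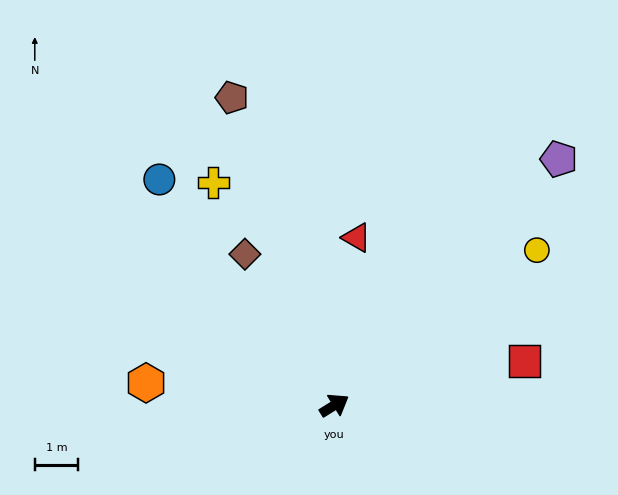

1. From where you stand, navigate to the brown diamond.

turn left 89°, forward 4.1 m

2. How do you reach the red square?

turn right 19°, forward 4.5 m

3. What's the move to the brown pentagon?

turn left 77°, forward 7.5 m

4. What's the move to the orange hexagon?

turn left 141°, forward 4.4 m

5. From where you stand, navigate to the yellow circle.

turn left 6°, forward 5.9 m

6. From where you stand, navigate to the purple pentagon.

turn left 16°, forward 7.7 m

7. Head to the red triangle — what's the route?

turn left 51°, forward 3.9 m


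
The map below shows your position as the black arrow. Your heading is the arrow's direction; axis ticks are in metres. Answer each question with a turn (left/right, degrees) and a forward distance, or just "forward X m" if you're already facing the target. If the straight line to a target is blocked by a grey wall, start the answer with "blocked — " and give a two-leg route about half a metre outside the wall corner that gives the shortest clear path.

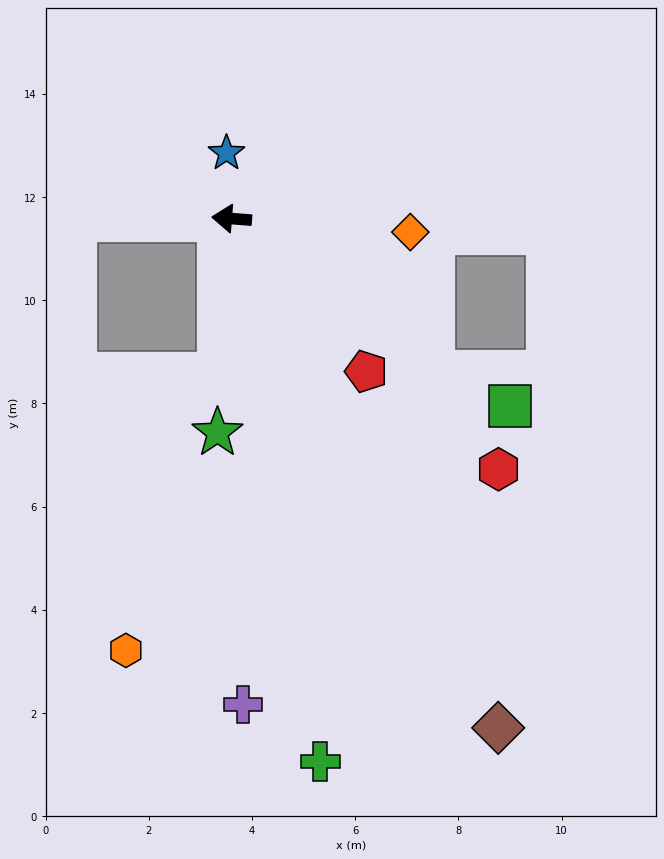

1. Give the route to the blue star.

turn right 81°, forward 1.3 m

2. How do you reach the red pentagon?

turn left 136°, forward 3.9 m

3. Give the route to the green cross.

turn left 104°, forward 10.7 m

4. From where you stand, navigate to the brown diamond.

turn left 122°, forward 11.1 m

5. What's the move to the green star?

turn left 91°, forward 4.2 m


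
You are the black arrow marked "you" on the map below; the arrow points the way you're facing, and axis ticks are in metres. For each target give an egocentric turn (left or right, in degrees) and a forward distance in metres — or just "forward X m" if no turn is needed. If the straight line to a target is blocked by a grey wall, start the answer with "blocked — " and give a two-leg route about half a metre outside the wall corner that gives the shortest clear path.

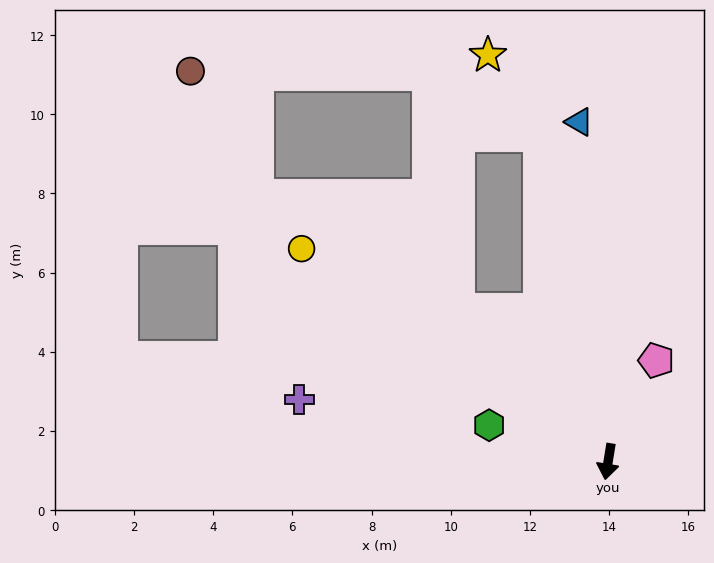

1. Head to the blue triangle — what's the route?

turn right 166°, forward 8.6 m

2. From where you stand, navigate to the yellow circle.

turn right 116°, forward 9.4 m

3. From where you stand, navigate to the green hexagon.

turn right 98°, forward 3.1 m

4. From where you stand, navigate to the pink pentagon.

turn left 164°, forward 2.8 m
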